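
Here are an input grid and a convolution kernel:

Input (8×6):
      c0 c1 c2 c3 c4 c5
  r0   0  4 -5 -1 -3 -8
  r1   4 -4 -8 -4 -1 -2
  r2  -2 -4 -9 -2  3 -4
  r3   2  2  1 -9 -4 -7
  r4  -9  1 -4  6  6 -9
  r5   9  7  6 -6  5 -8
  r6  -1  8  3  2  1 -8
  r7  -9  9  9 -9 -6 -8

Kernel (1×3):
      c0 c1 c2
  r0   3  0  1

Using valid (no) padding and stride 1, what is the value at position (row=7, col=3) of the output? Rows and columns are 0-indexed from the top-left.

The receptive field on the input at this output position is [-9 -6 -8]. Elementwise product with the kernel and sum: -9·3 + -8·1.

-35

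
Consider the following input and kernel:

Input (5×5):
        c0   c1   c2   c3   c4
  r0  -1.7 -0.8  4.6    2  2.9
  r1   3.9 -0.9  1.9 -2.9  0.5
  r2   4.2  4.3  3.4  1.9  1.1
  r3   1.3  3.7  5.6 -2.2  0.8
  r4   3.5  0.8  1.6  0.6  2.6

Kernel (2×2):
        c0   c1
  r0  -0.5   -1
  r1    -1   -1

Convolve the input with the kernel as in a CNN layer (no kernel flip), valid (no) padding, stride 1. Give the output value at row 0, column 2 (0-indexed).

-3.3

The receptive field on the input at this output position is [4.6 2 / 1.9 -2.9]. Elementwise product with the kernel and sum: 4.6·-0.5 + 2·-1 + 1.9·-1 + -2.9·-1.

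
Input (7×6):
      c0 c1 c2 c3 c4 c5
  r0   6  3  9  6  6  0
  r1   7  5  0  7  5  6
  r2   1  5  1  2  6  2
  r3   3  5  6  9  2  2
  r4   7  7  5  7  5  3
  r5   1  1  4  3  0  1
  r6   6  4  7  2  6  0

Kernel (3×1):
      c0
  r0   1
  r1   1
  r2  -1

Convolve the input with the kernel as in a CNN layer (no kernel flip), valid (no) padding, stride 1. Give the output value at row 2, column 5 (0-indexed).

1

The receptive field on the input at this output position is [2 / 2 / 3]. Elementwise product with the kernel and sum: 2·1 + 2·1 + 3·-1.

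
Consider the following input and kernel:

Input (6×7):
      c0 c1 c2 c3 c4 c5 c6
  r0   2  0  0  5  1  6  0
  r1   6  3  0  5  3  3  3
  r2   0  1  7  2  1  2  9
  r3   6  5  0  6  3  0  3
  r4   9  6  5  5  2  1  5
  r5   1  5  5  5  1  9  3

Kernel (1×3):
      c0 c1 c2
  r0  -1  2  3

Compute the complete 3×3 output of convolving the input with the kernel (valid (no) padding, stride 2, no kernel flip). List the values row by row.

Output[0,0]: The receptive field on the input at this output position is [2 0 0]. Elementwise product with the kernel and sum: 2·-1 + 0·2 + 0·3.

-2 13 11
23 0 30
18 11 15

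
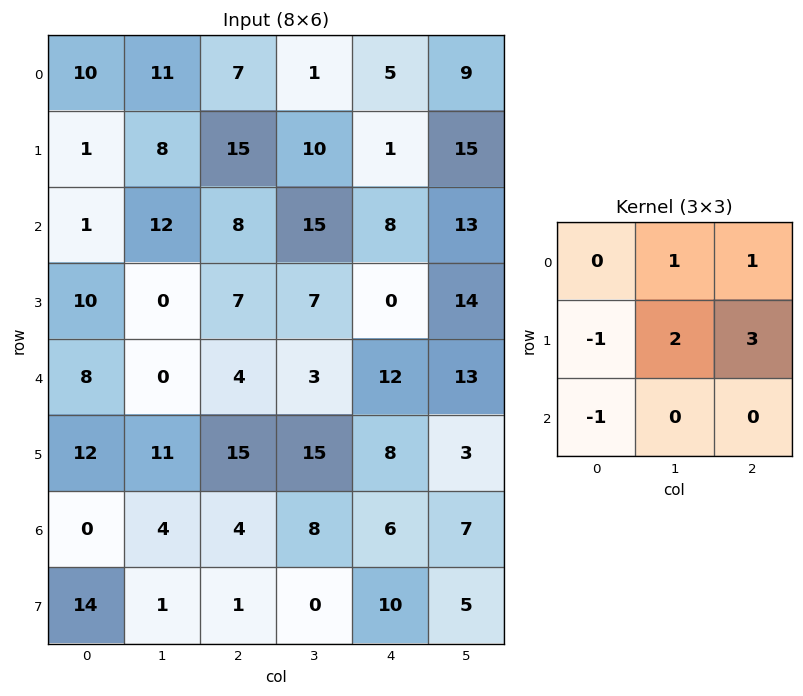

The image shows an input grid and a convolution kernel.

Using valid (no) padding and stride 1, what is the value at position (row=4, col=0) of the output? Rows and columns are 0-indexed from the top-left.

The receptive field on the input at this output position is [8 0 4 / 12 11 15 / 0 4 4]. Elementwise product with the kernel and sum: 0·1 + 4·1 + 12·-1 + 11·2 + 15·3 + 0·-1.

59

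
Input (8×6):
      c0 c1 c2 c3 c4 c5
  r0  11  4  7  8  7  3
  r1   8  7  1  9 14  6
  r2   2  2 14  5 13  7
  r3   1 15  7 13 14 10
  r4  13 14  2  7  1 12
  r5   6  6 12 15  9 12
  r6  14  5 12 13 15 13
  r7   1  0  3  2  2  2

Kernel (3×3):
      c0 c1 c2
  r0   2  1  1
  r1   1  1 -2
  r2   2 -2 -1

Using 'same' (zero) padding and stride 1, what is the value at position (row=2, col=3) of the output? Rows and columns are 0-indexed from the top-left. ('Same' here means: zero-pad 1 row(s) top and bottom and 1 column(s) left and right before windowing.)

-8

The receptive field on the zero-padded input at this output position is [1 9 14 / 14 5 13 / 7 13 14]. Elementwise product with the kernel and sum: 1·2 + 9·1 + 14·1 + 14·1 + 5·1 + 13·-2 + 7·2 + 13·-2 + 14·-1.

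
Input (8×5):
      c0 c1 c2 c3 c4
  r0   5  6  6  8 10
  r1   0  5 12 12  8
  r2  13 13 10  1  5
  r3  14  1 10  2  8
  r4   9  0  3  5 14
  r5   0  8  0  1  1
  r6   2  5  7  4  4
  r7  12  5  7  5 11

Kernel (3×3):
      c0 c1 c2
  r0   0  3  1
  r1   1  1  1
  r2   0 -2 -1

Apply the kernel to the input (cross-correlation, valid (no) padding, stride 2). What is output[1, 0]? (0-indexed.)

71

The receptive field on the input at this output position is [13 13 10 / 14 1 10 / 9 0 3]. Elementwise product with the kernel and sum: 13·3 + 10·1 + 14·1 + 1·1 + 10·1 + 0·-2 + 3·-1.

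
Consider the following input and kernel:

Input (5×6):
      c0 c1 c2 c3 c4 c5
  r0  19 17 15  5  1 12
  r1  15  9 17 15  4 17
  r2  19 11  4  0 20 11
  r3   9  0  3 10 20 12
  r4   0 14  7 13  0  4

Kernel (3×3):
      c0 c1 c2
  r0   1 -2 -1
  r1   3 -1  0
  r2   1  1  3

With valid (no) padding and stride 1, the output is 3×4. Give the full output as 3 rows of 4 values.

Output[0,0]: The receptive field on the input at this output position is [19 17 15 / 15 9 17 / 19 11 4]. Elementwise product with the kernel and sum: 19·1 + 17·-2 + 15·-1 + 15·3 + 9·-1 + 19·1 + 11·1 + 4·3.
Output[0,1]: The receptive field on the input at this output position is [17 15 5 / 9 17 15 / 11 4 0]. Elementwise product with the kernel and sum: 17·1 + 15·-2 + 5·-1 + 9·3 + 17·-1 + 11·1 + 4·1 + 0·3.

48 7 104 85
44 22 68 36
55 60 3 -16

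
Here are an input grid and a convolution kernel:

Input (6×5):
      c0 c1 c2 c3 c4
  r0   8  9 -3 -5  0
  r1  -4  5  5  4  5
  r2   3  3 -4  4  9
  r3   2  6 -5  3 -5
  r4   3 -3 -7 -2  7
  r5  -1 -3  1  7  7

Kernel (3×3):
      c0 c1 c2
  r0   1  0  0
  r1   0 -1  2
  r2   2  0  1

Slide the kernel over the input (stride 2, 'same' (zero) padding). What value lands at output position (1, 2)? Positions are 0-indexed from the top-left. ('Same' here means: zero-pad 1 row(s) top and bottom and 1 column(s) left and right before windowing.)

The receptive field on the zero-padded input at this output position is [4 5 0 / 4 9 0 / 3 -5 0]. Elementwise product with the kernel and sum: 4·1 + 9·-1 + 0·2 + 3·2 + 0·1.

1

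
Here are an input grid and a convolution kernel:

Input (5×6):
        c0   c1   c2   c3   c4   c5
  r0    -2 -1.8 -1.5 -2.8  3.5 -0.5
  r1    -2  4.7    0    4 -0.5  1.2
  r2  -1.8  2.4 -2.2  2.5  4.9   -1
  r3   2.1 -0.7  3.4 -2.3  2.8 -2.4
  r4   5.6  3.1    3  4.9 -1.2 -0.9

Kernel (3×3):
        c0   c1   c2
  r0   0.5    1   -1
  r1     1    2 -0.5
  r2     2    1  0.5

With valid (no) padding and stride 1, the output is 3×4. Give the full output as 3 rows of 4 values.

3.8 6.95 1.75 14.4
13 -4.05 10.75 10.1
18.5 15.4 4.2 19.8

Output[0,0]: The receptive field on the input at this output position is [-2 -1.8 -1.5 / -2 4.7 0 / -1.8 2.4 -2.2]. Elementwise product with the kernel and sum: -2·0.5 + -1.8·1 + -1.5·-1 + -2·1 + 4.7·2 + 0·-0.5 + -1.8·2 + 2.4·1 + -2.2·0.5.
Output[0,1]: The receptive field on the input at this output position is [-1.8 -1.5 -2.8 / 4.7 0 4 / 2.4 -2.2 2.5]. Elementwise product with the kernel and sum: -1.8·0.5 + -1.5·1 + -2.8·-1 + 4.7·1 + 0·2 + 4·-0.5 + 2.4·2 + -2.2·1 + 2.5·0.5.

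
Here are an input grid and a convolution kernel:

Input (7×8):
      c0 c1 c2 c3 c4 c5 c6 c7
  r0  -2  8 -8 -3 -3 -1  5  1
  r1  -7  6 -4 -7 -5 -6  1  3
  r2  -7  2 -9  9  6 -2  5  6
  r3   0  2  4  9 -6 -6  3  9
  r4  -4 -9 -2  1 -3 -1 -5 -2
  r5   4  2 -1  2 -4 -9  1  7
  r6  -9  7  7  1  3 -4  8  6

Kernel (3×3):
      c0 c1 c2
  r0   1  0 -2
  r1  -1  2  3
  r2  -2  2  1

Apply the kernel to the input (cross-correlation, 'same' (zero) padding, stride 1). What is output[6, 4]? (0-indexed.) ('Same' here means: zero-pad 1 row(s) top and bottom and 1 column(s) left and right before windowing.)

13

The receptive field on the zero-padded input at this output position is [2 -4 -9 / 1 3 -4 / 0 0 0]. Elementwise product with the kernel and sum: 2·1 + -9·-2 + 1·-1 + 3·2 + -4·3 + 0·-2 + 0·2 + 0·1.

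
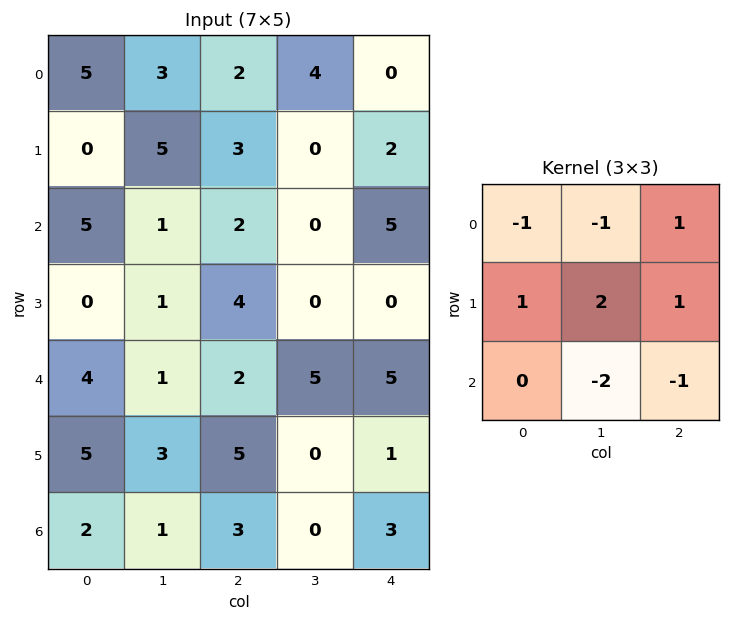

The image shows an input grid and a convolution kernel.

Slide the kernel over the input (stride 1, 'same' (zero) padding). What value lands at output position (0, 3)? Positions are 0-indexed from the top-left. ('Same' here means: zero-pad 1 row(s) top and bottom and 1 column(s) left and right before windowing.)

The receptive field on the zero-padded input at this output position is [0 0 0 / 2 4 0 / 3 0 2]. Elementwise product with the kernel and sum: 0·-1 + 0·-1 + 0·1 + 2·1 + 4·2 + 0·1 + 0·-2 + 2·-1.

8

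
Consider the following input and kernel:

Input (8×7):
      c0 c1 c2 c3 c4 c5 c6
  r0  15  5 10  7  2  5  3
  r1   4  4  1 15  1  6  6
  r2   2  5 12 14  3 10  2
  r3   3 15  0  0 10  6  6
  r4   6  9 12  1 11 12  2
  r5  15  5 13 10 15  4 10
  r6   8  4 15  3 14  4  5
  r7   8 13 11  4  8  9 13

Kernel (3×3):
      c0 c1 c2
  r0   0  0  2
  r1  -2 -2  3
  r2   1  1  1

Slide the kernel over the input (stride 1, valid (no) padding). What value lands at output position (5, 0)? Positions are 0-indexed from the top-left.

79

The receptive field on the input at this output position is [15 5 13 / 8 4 15 / 8 13 11]. Elementwise product with the kernel and sum: 13·2 + 8·-2 + 4·-2 + 15·3 + 8·1 + 13·1 + 11·1.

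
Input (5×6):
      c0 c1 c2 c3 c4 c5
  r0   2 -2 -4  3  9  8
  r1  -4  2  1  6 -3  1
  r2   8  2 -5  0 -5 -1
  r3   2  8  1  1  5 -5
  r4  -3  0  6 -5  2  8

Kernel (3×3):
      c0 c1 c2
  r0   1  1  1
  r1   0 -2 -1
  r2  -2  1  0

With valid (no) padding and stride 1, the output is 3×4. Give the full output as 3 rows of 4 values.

Output[0,0]: The receptive field on the input at this output position is [2 -2 -4 / -4 2 1 / 8 2 -5]. Elementwise product with the kernel and sum: 2·1 + -2·1 + -4·1 + 2·-2 + 1·-1 + 8·-2 + 2·1.

-23 -20 9 20
4 4 8 18
-6 0 -34 1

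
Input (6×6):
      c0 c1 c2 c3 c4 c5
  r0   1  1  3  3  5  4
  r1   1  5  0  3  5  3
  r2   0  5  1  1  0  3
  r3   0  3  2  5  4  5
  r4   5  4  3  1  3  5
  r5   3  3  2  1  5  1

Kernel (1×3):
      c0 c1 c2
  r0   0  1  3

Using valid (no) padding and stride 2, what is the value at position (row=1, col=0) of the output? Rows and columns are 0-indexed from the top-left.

The receptive field on the input at this output position is [0 5 1]. Elementwise product with the kernel and sum: 5·1 + 1·3.

8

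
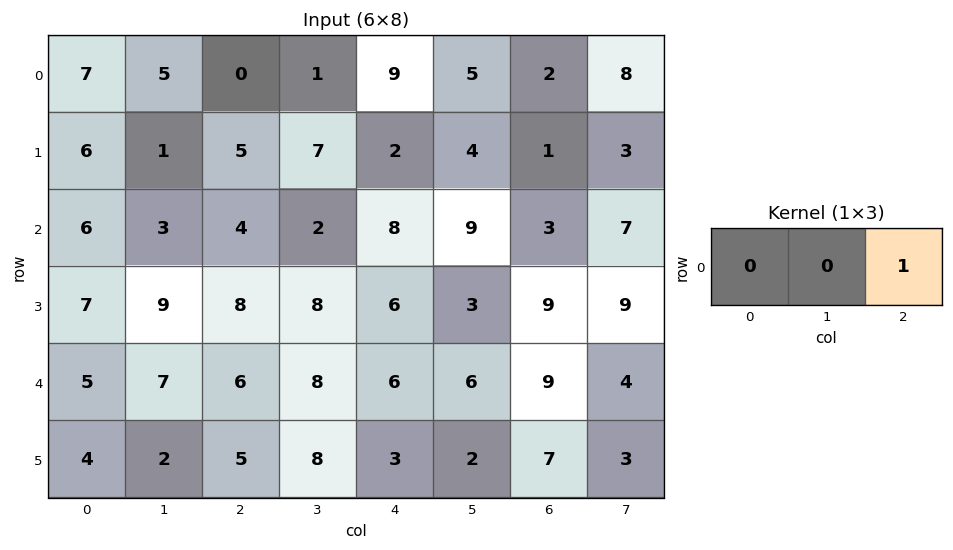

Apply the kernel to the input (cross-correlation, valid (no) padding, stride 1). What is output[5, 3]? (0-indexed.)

2

The receptive field on the input at this output position is [8 3 2]. Elementwise product with the kernel and sum: 2·1.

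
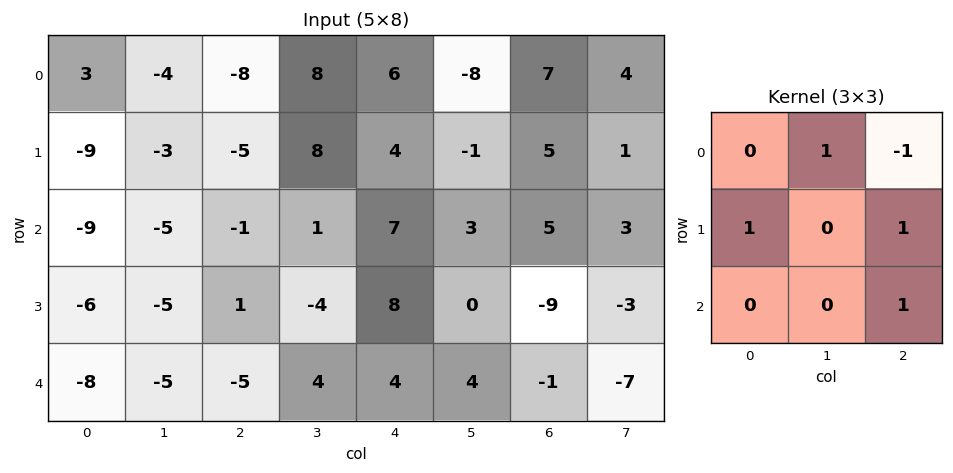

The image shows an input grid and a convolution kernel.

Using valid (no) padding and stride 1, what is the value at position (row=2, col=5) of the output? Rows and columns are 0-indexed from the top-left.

The receptive field on the input at this output position is [3 5 3 / 0 -9 -3 / 4 -1 -7]. Elementwise product with the kernel and sum: 5·1 + 3·-1 + 0·1 + -3·1 + -7·1.

-8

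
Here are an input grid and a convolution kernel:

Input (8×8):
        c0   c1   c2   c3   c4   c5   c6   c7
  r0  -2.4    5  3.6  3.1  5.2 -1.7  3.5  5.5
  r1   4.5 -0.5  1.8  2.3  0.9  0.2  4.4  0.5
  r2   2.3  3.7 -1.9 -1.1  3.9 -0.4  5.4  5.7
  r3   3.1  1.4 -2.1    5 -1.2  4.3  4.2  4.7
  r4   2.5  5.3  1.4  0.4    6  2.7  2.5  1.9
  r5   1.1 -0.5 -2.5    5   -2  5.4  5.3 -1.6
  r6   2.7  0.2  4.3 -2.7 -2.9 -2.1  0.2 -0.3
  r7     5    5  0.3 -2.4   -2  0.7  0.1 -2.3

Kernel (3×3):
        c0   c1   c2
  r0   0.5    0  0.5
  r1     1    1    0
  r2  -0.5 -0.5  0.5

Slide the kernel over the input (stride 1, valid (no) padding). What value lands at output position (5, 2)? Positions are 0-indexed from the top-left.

-0.6

The receptive field on the input at this output position is [-2.5 5 -2 / 4.3 -2.7 -2.9 / 0.3 -2.4 -2]. Elementwise product with the kernel and sum: -2.5·0.5 + -2·0.5 + 4.3·1 + -2.7·1 + 0.3·-0.5 + -2.4·-0.5 + -2·0.5.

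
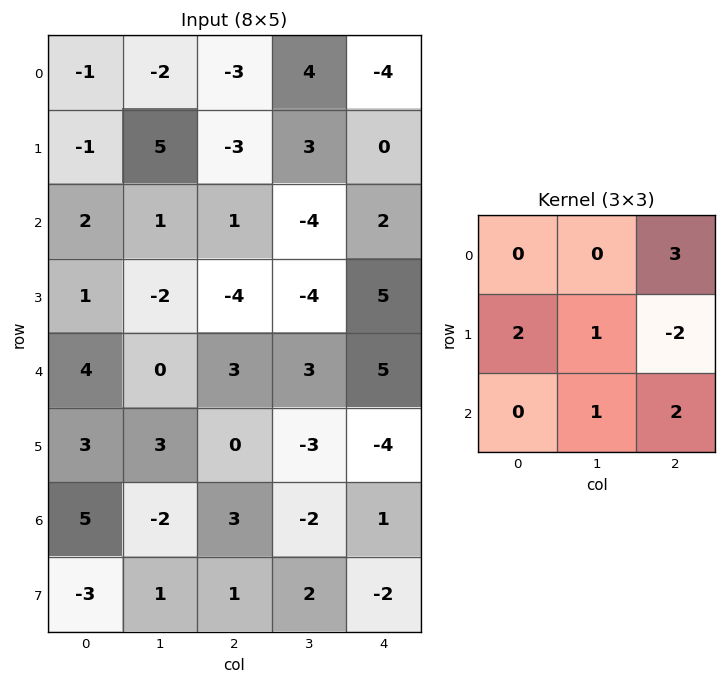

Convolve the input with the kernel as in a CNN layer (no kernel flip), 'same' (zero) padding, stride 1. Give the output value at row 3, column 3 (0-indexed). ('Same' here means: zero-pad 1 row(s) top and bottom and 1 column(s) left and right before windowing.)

The receptive field on the zero-padded input at this output position is [1 -4 2 / -4 -4 5 / 3 3 5]. Elementwise product with the kernel and sum: 2·3 + -4·2 + -4·1 + 5·-2 + 3·1 + 5·2.

-3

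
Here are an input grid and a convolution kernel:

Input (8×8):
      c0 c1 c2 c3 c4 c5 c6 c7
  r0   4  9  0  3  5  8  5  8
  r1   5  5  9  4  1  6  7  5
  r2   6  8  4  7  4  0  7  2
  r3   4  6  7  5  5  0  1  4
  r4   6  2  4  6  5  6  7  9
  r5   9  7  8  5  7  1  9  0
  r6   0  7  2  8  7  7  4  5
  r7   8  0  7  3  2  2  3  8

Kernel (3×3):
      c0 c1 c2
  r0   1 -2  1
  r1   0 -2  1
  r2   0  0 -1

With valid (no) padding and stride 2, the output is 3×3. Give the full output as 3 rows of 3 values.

-19 -12 -18
-15 -16 5
-2 -13 3

Output[0,0]: The receptive field on the input at this output position is [4 9 0 / 5 5 9 / 6 8 4]. Elementwise product with the kernel and sum: 4·1 + 9·-2 + 0·1 + 5·-2 + 9·1 + 4·-1.
Output[0,1]: The receptive field on the input at this output position is [0 3 5 / 9 4 1 / 4 7 4]. Elementwise product with the kernel and sum: 0·1 + 3·-2 + 5·1 + 4·-2 + 1·1 + 4·-1.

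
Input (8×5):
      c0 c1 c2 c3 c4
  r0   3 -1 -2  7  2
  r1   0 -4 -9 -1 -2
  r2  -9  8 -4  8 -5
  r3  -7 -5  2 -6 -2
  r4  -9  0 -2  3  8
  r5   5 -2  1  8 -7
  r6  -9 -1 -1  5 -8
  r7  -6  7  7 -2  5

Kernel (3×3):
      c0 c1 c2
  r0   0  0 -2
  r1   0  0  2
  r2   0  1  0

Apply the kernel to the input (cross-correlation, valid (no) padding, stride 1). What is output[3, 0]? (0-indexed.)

-10

The receptive field on the input at this output position is [-7 -5 2 / -9 0 -2 / 5 -2 1]. Elementwise product with the kernel and sum: 2·-2 + -2·2 + -2·1.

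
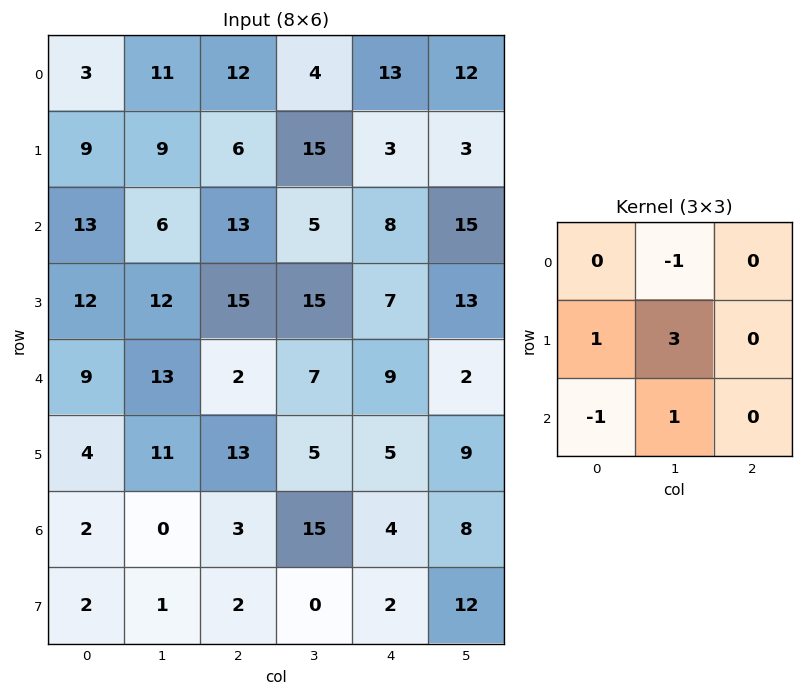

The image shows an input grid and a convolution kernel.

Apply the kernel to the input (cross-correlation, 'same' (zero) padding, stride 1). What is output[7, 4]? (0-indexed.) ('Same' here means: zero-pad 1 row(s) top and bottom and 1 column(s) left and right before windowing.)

2

The receptive field on the zero-padded input at this output position is [15 4 8 / 0 2 12 / 0 0 0]. Elementwise product with the kernel and sum: 4·-1 + 0·1 + 2·3 + 0·-1 + 0·1.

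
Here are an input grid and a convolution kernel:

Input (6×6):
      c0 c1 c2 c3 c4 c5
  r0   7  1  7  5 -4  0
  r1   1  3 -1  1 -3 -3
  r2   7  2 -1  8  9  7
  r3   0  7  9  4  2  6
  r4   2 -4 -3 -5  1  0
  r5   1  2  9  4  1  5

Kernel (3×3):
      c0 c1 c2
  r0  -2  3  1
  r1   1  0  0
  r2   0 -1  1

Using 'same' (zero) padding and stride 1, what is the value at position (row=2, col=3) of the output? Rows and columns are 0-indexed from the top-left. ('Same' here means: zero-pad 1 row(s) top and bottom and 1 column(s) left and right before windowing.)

-1

The receptive field on the zero-padded input at this output position is [-1 1 -3 / -1 8 9 / 9 4 2]. Elementwise product with the kernel and sum: -1·-2 + 1·3 + -3·1 + -1·1 + 4·-1 + 2·1.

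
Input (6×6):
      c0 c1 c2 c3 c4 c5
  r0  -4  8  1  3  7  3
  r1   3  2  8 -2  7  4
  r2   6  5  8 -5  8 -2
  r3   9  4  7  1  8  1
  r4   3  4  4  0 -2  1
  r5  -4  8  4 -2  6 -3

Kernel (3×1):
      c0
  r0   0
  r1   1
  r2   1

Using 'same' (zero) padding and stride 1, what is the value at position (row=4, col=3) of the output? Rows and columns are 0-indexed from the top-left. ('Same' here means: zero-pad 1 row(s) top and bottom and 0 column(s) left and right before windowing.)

-2

The receptive field on the zero-padded input at this output position is [1 / 0 / -2]. Elementwise product with the kernel and sum: 0·1 + -2·1.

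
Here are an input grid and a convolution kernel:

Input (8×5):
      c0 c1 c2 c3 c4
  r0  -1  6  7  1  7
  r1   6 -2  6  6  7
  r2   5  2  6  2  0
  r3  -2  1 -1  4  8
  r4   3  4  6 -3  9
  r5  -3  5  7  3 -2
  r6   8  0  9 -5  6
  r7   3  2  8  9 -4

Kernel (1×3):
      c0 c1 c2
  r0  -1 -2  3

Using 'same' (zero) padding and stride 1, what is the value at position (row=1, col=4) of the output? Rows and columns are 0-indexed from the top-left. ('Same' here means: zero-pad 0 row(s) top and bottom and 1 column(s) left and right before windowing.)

The receptive field on the zero-padded input at this output position is [6 7 0]. Elementwise product with the kernel and sum: 6·-1 + 7·-2 + 0·3.

-20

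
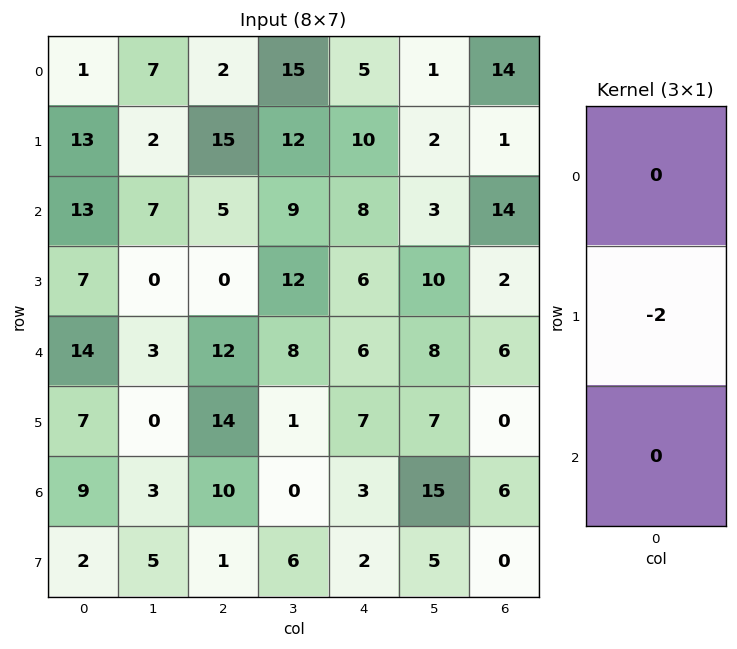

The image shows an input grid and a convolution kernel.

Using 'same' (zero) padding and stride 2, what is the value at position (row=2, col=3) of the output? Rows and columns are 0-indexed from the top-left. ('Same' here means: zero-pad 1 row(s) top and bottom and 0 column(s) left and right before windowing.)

-12

The receptive field on the zero-padded input at this output position is [2 / 6 / 0]. Elementwise product with the kernel and sum: 6·-2.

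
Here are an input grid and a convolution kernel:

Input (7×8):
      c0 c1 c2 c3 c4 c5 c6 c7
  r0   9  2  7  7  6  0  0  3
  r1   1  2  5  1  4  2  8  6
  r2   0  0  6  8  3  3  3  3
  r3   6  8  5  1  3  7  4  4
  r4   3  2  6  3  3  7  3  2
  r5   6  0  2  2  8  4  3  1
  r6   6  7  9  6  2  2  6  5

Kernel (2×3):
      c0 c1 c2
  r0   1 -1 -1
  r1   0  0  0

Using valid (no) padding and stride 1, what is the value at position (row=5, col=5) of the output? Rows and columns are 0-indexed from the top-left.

0

The receptive field on the input at this output position is [4 3 1 / 2 6 5]. Elementwise product with the kernel and sum: 4·1 + 3·-1 + 1·-1.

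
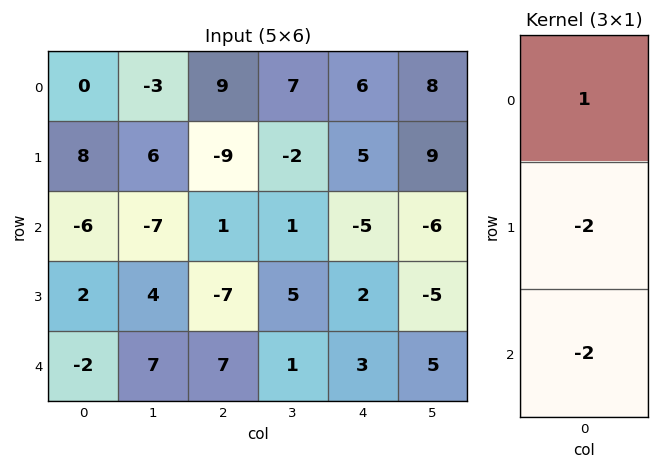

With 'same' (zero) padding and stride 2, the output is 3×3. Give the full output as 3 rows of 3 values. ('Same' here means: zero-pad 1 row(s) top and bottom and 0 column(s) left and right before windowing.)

Output[0,0]: The receptive field on the zero-padded input at this output position is [0 / 0 / 8]. Elementwise product with the kernel and sum: 0·1 + 0·-2 + 8·-2.

-16 0 -22
16 3 11
6 -21 -4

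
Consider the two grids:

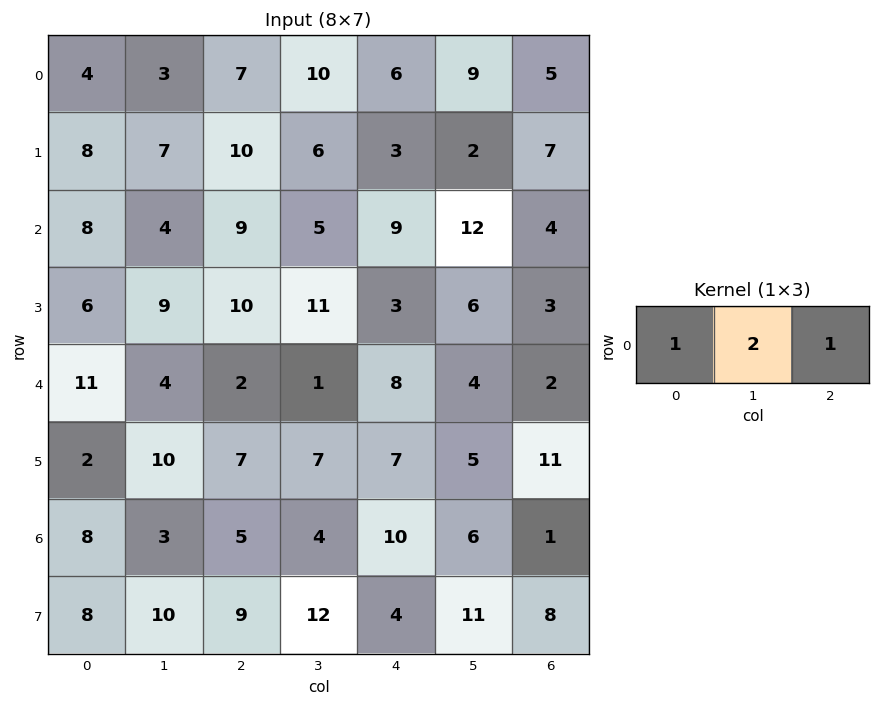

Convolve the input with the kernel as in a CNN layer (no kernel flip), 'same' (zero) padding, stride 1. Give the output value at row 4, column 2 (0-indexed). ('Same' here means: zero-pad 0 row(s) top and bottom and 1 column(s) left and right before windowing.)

9

The receptive field on the zero-padded input at this output position is [4 2 1]. Elementwise product with the kernel and sum: 4·1 + 2·2 + 1·1.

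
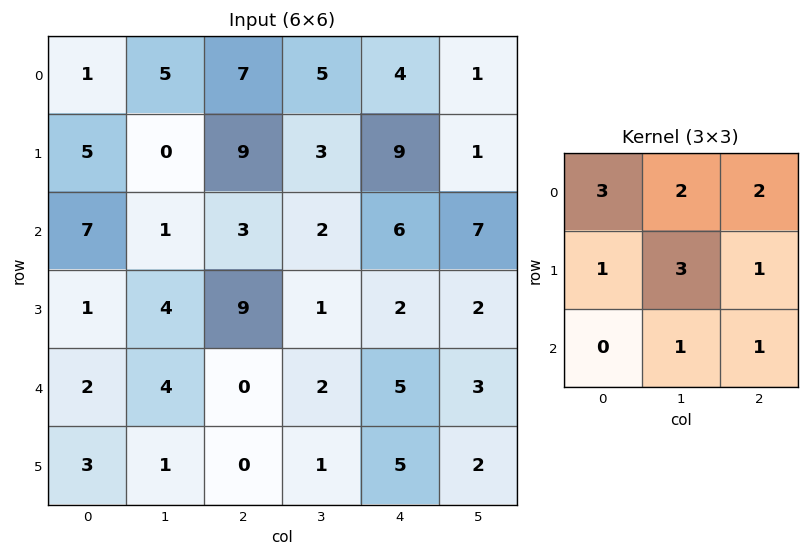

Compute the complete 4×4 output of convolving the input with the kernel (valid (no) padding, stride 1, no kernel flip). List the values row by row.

45 74 74 69
59 46 69 60
55 47 46 49
44 39 50 38

Output[0,0]: The receptive field on the input at this output position is [1 5 7 / 5 0 9 / 7 1 3]. Elementwise product with the kernel and sum: 1·3 + 5·2 + 7·2 + 5·1 + 0·3 + 9·1 + 1·1 + 3·1.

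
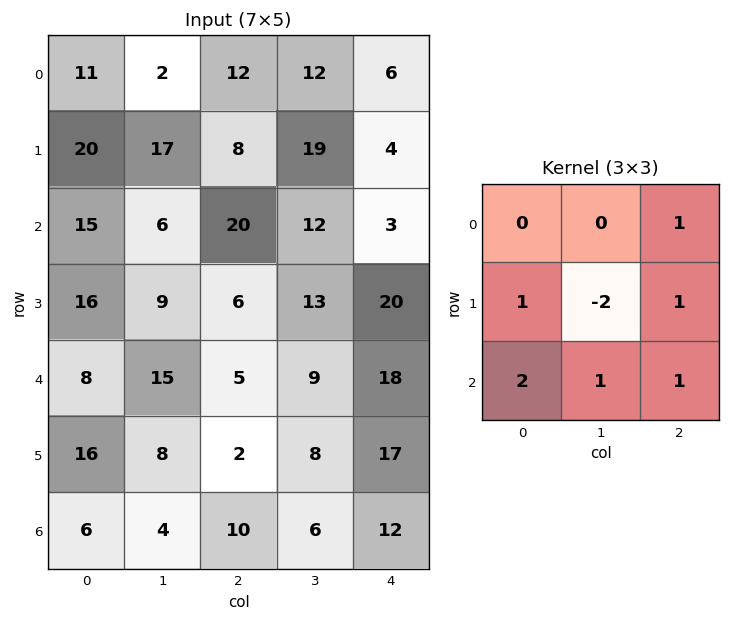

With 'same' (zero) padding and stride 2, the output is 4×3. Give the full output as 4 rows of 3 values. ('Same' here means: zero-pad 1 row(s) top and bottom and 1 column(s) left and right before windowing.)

Output[0,0]: The receptive field on the zero-padded input at this output position is [0 0 0 / 0 11 2 / 0 20 17]. Elementwise product with the kernel and sum: 0·1 + 0·1 + 11·-2 + 2·1 + 0·2 + 20·1 + 17·1.
Output[0,1]: The receptive field on the zero-padded input at this output position is [0 0 0 / 2 12 12 / 17 8 19]. Elementwise product with the kernel and sum: 0·1 + 2·1 + 12·-2 + 12·1 + 17·2 + 8·1 + 19·1.

17 51 42
18 34 52
32 53 6
0 -2 -18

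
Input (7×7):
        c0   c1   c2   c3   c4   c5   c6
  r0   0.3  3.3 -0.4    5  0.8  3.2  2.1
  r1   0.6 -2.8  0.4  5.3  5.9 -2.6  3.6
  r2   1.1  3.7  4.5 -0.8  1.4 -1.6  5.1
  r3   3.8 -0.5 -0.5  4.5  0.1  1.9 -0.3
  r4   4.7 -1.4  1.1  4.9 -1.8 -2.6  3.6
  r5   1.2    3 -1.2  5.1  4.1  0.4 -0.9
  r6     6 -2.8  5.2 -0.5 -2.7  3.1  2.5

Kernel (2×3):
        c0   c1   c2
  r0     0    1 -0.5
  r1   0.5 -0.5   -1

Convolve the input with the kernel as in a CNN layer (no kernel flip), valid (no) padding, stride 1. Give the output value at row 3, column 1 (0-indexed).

The receptive field on the input at this output position is [-0.5 -0.5 4.5 / -1.4 1.1 4.9]. Elementwise product with the kernel and sum: -0.5·1 + 4.5·-0.5 + -1.4·0.5 + 1.1·-0.5 + 4.9·-1.

-8.9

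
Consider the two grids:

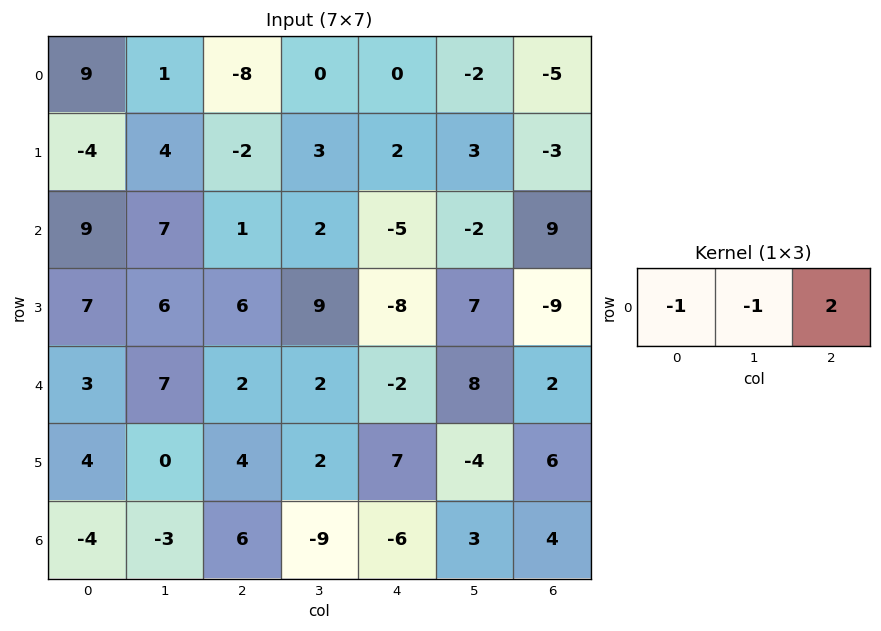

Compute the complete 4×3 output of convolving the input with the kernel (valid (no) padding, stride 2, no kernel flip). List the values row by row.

Output[0,0]: The receptive field on the input at this output position is [9 1 -8]. Elementwise product with the kernel and sum: 9·-1 + 1·-1 + -8·2.

-26 8 -8
-14 -13 25
-6 -8 -2
19 -9 11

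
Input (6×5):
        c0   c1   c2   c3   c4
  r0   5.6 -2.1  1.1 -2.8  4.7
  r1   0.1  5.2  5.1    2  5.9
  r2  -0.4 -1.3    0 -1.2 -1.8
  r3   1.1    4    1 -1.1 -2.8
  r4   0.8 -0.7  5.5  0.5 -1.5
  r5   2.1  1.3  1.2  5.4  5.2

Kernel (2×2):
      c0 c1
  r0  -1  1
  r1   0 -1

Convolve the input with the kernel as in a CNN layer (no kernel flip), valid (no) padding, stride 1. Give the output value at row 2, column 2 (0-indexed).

The receptive field on the input at this output position is [0 -1.2 / 1 -1.1]. Elementwise product with the kernel and sum: 0·-1 + -1.2·1 + -1.1·-1.

-0.1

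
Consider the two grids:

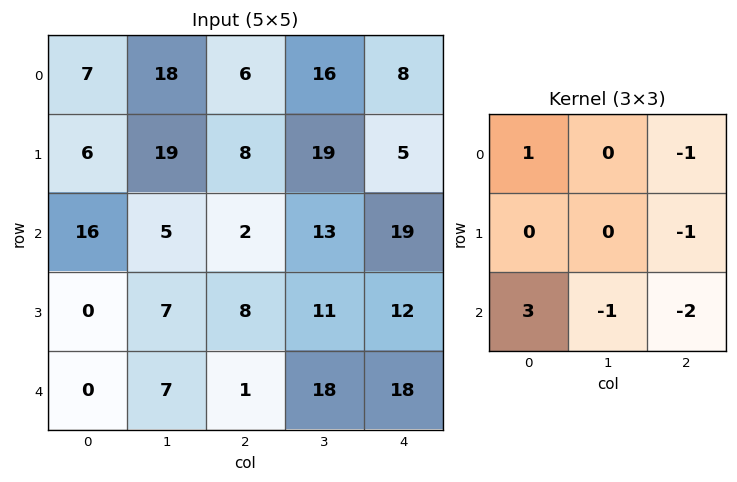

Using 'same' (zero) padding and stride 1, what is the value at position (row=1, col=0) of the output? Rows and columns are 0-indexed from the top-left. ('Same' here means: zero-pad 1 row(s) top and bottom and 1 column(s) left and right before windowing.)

-63

The receptive field on the zero-padded input at this output position is [0 7 18 / 0 6 19 / 0 16 5]. Elementwise product with the kernel and sum: 0·1 + 18·-1 + 19·-1 + 0·3 + 16·-1 + 5·-2.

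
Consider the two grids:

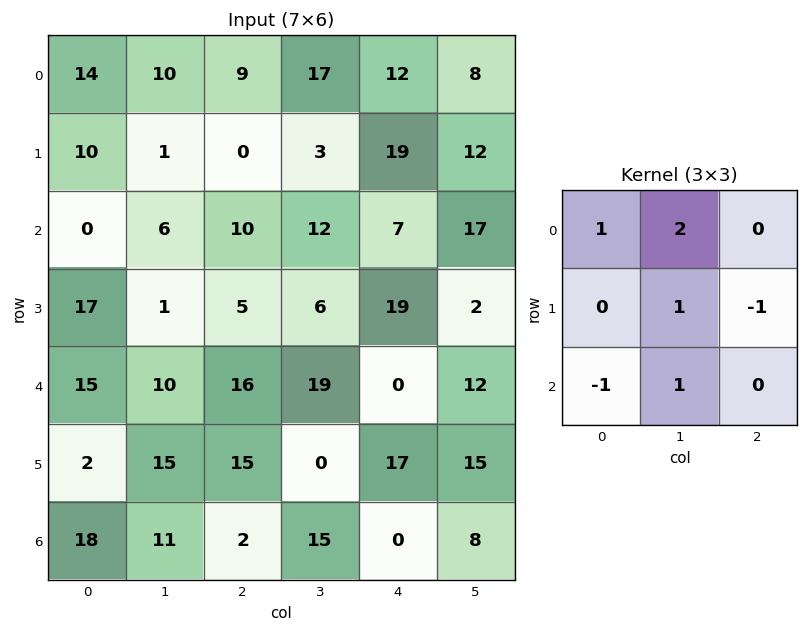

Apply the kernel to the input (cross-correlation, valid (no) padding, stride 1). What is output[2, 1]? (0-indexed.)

The receptive field on the input at this output position is [6 10 12 / 1 5 6 / 10 16 19]. Elementwise product with the kernel and sum: 6·1 + 10·2 + 5·1 + 6·-1 + 10·-1 + 16·1.

31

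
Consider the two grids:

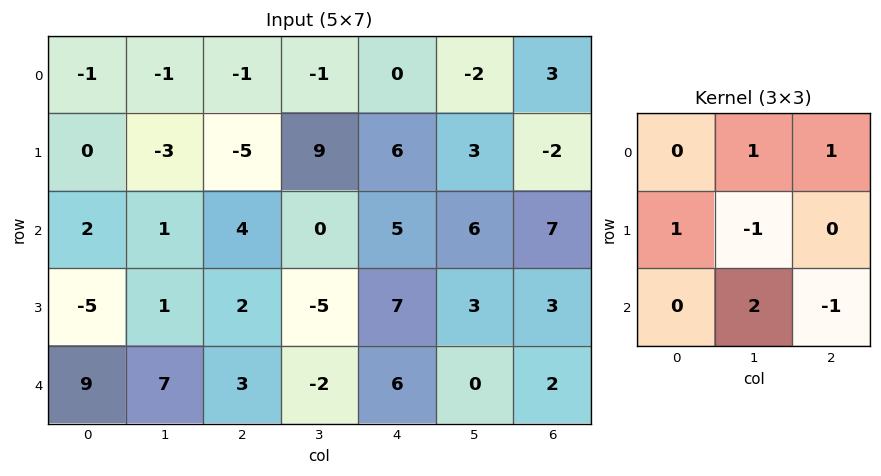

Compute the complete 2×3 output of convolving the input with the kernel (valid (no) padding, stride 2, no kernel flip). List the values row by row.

-1 -20 9
10 2 15

Output[0,0]: The receptive field on the input at this output position is [-1 -1 -1 / 0 -3 -5 / 2 1 4]. Elementwise product with the kernel and sum: -1·1 + -1·1 + 0·1 + -3·-1 + 1·2 + 4·-1.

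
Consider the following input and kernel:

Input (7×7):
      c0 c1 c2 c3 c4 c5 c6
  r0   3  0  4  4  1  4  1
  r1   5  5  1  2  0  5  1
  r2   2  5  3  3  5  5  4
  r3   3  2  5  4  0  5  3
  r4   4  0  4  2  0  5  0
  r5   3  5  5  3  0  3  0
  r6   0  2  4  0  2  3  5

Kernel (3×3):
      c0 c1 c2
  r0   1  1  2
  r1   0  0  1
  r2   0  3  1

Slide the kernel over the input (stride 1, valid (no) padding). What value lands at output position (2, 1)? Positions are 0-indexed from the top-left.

32

The receptive field on the input at this output position is [5 3 3 / 2 5 4 / 0 4 2]. Elementwise product with the kernel and sum: 5·1 + 3·1 + 3·2 + 4·1 + 4·3 + 2·1.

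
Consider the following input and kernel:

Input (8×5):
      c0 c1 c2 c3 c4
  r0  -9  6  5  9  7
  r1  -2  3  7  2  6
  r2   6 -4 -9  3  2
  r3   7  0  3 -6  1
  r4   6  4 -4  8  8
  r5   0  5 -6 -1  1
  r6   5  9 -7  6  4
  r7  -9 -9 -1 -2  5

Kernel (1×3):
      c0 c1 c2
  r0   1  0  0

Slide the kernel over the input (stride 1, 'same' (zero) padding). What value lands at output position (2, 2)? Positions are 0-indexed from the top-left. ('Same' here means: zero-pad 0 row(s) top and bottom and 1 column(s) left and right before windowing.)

The receptive field on the zero-padded input at this output position is [-4 -9 3]. Elementwise product with the kernel and sum: -4·1.

-4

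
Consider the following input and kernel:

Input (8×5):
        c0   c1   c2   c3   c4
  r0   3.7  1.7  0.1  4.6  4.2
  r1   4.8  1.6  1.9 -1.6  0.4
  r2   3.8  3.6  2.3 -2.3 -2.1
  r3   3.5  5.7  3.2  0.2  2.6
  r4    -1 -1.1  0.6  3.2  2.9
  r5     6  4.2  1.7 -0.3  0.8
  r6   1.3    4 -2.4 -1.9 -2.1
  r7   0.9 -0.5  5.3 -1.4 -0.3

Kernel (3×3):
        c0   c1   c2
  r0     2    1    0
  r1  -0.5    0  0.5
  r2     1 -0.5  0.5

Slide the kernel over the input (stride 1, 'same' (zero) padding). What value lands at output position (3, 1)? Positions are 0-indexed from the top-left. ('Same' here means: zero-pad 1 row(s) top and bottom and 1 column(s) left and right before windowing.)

10.9

The receptive field on the zero-padded input at this output position is [3.8 3.6 2.3 / 3.5 5.7 3.2 / -1 -1.1 0.6]. Elementwise product with the kernel and sum: 3.8·2 + 3.6·1 + 3.5·-0.5 + 3.2·0.5 + -1·1 + -1.1·-0.5 + 0.6·0.5.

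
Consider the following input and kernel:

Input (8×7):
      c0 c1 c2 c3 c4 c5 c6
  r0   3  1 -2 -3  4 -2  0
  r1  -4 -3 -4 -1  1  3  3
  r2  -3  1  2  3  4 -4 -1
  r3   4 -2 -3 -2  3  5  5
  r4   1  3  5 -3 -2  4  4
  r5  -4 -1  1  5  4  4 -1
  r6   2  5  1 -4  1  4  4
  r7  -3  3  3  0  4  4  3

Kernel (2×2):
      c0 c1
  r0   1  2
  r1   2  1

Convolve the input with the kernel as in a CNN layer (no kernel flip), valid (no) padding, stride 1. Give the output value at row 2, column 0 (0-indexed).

The receptive field on the input at this output position is [-3 1 / 4 -2]. Elementwise product with the kernel and sum: -3·1 + 1·2 + 4·2 + -2·1.

5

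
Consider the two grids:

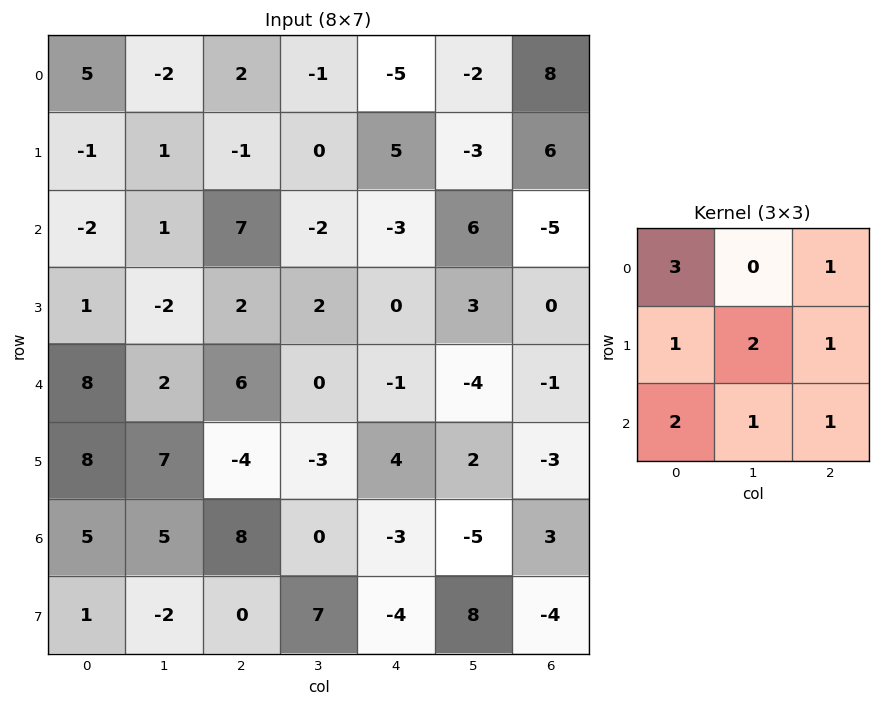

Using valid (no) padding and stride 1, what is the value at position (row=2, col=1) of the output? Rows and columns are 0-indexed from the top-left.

The receptive field on the input at this output position is [1 7 -2 / -2 2 2 / 2 6 0]. Elementwise product with the kernel and sum: 1·3 + -2·1 + -2·1 + 2·2 + 2·1 + 2·2 + 6·1 + 0·1.

15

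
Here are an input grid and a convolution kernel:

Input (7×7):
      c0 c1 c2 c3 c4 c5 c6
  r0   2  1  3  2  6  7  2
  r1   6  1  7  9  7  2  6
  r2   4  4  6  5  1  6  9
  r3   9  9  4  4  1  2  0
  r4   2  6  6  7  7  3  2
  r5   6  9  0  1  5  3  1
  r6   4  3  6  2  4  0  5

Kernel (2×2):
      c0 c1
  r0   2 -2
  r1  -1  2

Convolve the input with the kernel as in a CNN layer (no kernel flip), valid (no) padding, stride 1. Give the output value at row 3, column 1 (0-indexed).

16

The receptive field on the input at this output position is [9 4 / 6 6]. Elementwise product with the kernel and sum: 9·2 + 4·-2 + 6·-1 + 6·2.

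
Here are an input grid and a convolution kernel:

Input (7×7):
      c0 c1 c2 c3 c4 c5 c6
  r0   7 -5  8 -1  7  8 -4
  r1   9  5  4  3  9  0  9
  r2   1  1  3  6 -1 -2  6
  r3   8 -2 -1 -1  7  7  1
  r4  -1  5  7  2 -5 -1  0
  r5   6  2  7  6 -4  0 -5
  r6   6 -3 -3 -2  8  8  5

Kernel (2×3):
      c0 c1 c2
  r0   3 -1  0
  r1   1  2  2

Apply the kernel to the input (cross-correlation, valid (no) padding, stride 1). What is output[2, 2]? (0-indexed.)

The receptive field on the input at this output position is [3 6 -1 / -1 -1 7]. Elementwise product with the kernel and sum: 3·3 + 6·-1 + -1·1 + -1·2 + 7·2.

14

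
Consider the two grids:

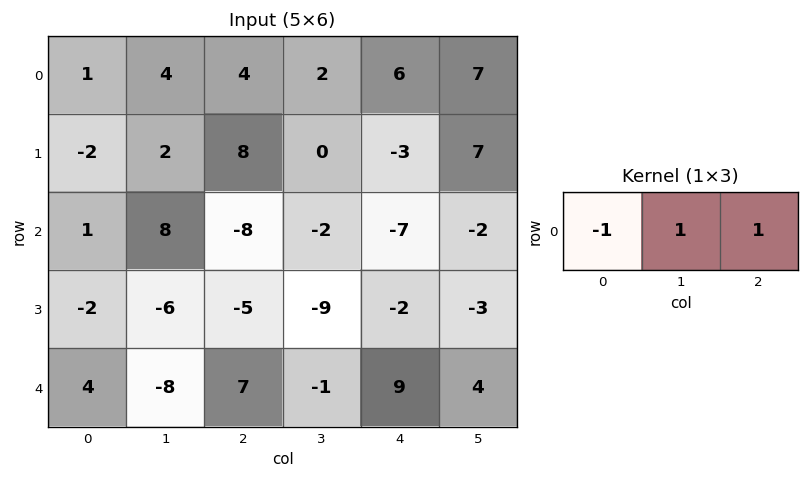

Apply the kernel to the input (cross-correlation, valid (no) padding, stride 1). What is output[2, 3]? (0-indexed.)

-7

The receptive field on the input at this output position is [-2 -7 -2]. Elementwise product with the kernel and sum: -2·-1 + -7·1 + -2·1.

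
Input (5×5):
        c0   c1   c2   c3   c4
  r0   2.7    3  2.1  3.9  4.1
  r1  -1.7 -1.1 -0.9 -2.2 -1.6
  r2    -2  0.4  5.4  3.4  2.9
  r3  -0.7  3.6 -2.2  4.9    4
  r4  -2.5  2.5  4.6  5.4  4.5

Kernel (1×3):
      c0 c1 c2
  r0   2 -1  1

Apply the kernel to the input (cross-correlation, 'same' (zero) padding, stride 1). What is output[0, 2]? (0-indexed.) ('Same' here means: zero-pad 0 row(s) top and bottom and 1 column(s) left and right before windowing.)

The receptive field on the zero-padded input at this output position is [3 2.1 3.9]. Elementwise product with the kernel and sum: 3·2 + 2.1·-1 + 3.9·1.

7.8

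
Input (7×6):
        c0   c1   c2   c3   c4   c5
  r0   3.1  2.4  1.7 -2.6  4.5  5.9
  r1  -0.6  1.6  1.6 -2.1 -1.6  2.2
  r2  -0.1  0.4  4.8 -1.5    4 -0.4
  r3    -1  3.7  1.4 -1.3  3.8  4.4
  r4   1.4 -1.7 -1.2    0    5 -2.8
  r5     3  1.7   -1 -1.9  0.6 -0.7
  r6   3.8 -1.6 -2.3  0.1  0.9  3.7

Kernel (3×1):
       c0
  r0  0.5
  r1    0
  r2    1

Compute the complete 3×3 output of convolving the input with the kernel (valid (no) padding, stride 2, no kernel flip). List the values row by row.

1.45 5.65 6.25
1.35 1.2 7
4.5 -2.9 3.4

Output[0,0]: The receptive field on the input at this output position is [3.1 / -0.6 / -0.1]. Elementwise product with the kernel and sum: 3.1·0.5 + -0.1·1.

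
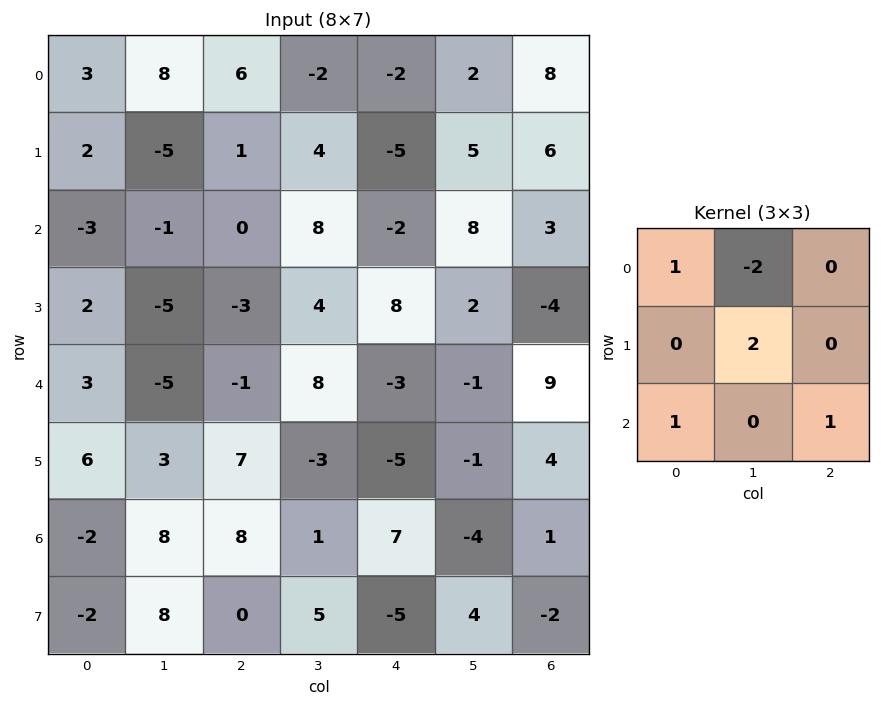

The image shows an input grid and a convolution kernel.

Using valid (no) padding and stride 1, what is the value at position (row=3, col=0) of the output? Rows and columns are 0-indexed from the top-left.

15

The receptive field on the input at this output position is [2 -5 -3 / 3 -5 -1 / 6 3 7]. Elementwise product with the kernel and sum: 2·1 + -5·-2 + -5·2 + 6·1 + 7·1.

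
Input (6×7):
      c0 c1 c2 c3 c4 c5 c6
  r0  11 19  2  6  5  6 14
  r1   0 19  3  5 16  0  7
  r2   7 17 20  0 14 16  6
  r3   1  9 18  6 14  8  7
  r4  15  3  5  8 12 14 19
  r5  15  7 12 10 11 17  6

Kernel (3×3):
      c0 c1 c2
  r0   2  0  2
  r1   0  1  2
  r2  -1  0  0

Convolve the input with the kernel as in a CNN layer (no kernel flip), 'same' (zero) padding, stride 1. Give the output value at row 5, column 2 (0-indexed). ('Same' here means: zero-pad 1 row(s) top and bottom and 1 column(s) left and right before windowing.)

The receptive field on the zero-padded input at this output position is [3 5 8 / 7 12 10 / 0 0 0]. Elementwise product with the kernel and sum: 3·2 + 8·2 + 12·1 + 10·2 + 0·-1.

54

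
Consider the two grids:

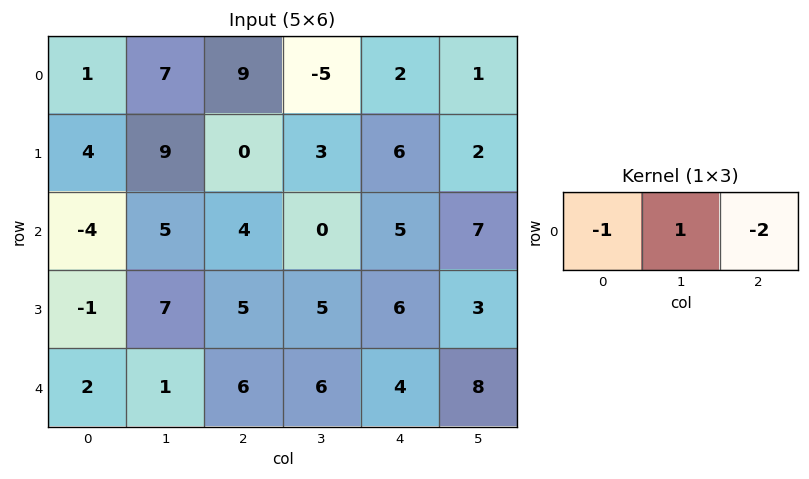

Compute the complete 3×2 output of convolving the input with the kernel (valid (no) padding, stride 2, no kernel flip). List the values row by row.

Output[0,0]: The receptive field on the input at this output position is [1 7 9]. Elementwise product with the kernel and sum: 1·-1 + 7·1 + 9·-2.

-12 -18
1 -14
-13 -8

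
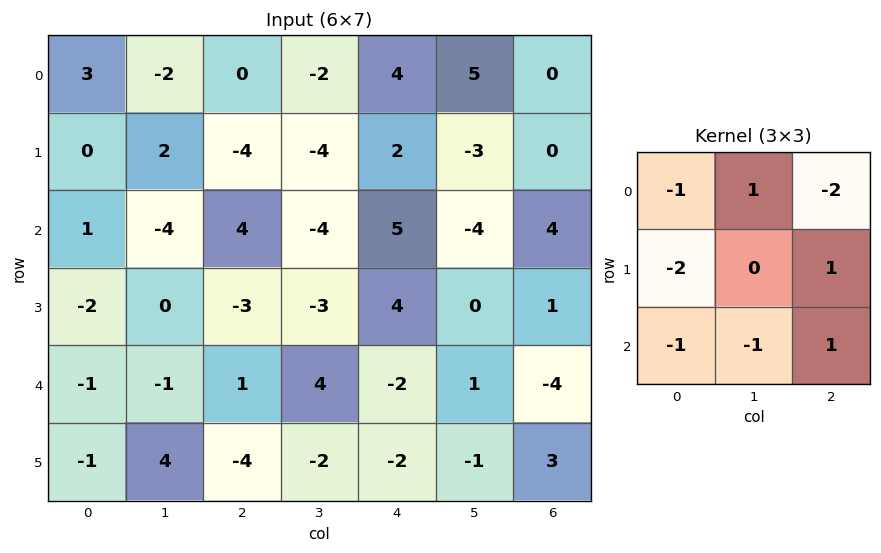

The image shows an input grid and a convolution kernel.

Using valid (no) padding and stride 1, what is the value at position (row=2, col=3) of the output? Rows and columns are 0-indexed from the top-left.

22

The receptive field on the input at this output position is [-4 5 -4 / -3 4 0 / 4 -2 1]. Elementwise product with the kernel and sum: -4·-1 + 5·1 + -4·-2 + -3·-2 + 0·1 + 4·-1 + -2·-1 + 1·1.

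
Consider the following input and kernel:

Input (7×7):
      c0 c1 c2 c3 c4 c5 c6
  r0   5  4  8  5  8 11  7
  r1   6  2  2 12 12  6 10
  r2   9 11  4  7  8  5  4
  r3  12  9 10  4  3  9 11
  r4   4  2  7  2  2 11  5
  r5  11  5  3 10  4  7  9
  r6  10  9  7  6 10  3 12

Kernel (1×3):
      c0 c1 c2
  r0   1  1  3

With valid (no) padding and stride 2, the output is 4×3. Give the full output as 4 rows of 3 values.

Output[0,0]: The receptive field on the input at this output position is [5 4 8]. Elementwise product with the kernel and sum: 5·1 + 4·1 + 8·3.

33 37 40
32 35 25
27 15 28
40 43 49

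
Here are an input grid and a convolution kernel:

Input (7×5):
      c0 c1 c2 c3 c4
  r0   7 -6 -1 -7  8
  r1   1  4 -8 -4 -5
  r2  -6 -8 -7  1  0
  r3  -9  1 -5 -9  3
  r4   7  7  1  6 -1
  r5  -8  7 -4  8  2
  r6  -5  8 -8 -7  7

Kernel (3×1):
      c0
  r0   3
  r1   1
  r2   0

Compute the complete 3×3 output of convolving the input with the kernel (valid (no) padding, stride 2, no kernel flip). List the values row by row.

22 -11 19
-27 -26 3
13 -1 -1

Output[0,0]: The receptive field on the input at this output position is [7 / 1 / -6]. Elementwise product with the kernel and sum: 7·3 + 1·1.
Output[0,1]: The receptive field on the input at this output position is [-1 / -8 / -7]. Elementwise product with the kernel and sum: -1·3 + -8·1.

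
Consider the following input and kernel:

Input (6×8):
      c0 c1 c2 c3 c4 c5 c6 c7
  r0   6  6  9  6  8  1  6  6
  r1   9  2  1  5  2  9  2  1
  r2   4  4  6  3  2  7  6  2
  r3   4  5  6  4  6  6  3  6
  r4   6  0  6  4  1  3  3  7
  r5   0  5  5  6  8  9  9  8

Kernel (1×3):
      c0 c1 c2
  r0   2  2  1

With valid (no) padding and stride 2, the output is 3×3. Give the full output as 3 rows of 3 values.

Output[0,0]: The receptive field on the input at this output position is [6 6 9]. Elementwise product with the kernel and sum: 6·2 + 6·2 + 9·1.
Output[0,1]: The receptive field on the input at this output position is [9 6 8]. Elementwise product with the kernel and sum: 9·2 + 6·2 + 8·1.

33 38 24
22 20 24
18 21 11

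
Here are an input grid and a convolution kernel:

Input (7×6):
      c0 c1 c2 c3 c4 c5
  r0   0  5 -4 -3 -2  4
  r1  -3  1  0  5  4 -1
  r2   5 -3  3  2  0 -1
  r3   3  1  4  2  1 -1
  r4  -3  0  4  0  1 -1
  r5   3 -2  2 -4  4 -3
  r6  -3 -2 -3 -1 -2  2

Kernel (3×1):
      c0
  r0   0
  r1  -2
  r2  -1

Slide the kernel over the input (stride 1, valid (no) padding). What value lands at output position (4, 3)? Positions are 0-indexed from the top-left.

9

The receptive field on the input at this output position is [0 / -4 / -1]. Elementwise product with the kernel and sum: -4·-2 + -1·-1.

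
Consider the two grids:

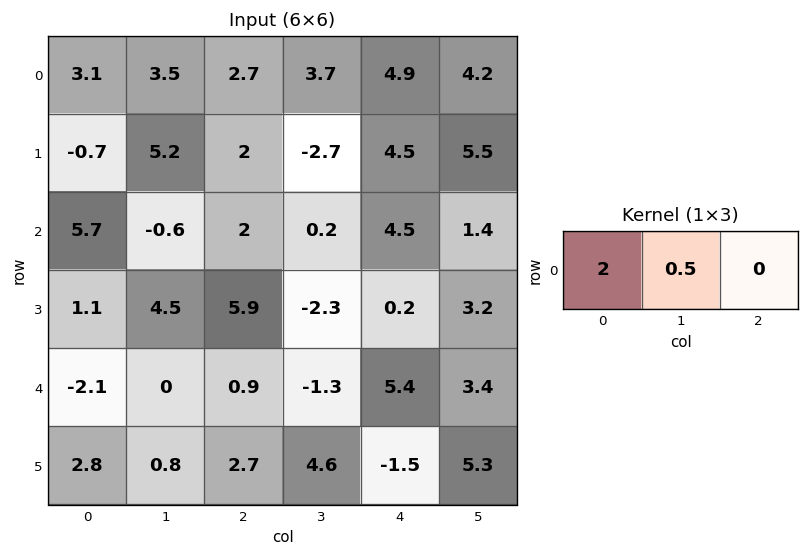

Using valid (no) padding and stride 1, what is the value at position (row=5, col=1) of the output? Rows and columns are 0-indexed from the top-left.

2.95

The receptive field on the input at this output position is [0.8 2.7 4.6]. Elementwise product with the kernel and sum: 0.8·2 + 2.7·0.5.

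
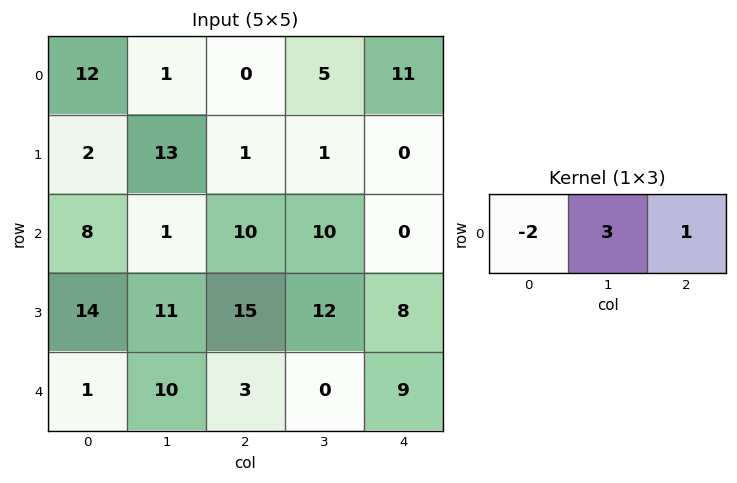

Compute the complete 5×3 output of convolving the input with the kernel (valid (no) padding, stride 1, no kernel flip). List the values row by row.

-21 3 26
36 -22 1
-3 38 10
20 35 14
31 -11 3

Output[0,0]: The receptive field on the input at this output position is [12 1 0]. Elementwise product with the kernel and sum: 12·-2 + 1·3 + 0·1.
Output[0,1]: The receptive field on the input at this output position is [1 0 5]. Elementwise product with the kernel and sum: 1·-2 + 0·3 + 5·1.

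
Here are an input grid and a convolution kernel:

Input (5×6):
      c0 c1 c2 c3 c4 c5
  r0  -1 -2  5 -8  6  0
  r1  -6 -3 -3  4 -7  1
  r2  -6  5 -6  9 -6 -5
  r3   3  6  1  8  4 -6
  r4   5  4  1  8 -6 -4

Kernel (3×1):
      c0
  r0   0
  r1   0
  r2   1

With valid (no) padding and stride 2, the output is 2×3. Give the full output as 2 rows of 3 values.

-6 -6 -6
5 1 -6

Output[0,0]: The receptive field on the input at this output position is [-1 / -6 / -6]. Elementwise product with the kernel and sum: -6·1.
Output[0,1]: The receptive field on the input at this output position is [5 / -3 / -6]. Elementwise product with the kernel and sum: -6·1.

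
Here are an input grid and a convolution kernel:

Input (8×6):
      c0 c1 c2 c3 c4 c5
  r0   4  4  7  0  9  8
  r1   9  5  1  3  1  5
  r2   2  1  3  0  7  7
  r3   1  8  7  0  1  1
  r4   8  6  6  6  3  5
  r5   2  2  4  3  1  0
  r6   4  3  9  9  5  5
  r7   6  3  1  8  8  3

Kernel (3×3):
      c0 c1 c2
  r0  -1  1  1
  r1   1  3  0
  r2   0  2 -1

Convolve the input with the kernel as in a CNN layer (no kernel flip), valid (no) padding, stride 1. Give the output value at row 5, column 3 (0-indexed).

The receptive field on the input at this output position is [3 1 0 / 9 5 5 / 8 8 3]. Elementwise product with the kernel and sum: 3·-1 + 1·1 + 0·1 + 9·1 + 5·3 + 8·2 + 3·-1.

35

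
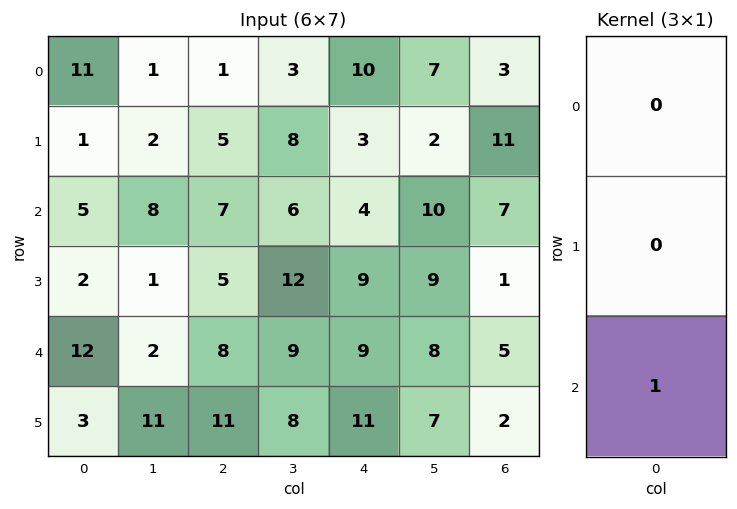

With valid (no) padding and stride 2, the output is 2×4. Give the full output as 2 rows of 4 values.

5 7 4 7
12 8 9 5

Output[0,0]: The receptive field on the input at this output position is [11 / 1 / 5]. Elementwise product with the kernel and sum: 5·1.
Output[0,1]: The receptive field on the input at this output position is [1 / 5 / 7]. Elementwise product with the kernel and sum: 7·1.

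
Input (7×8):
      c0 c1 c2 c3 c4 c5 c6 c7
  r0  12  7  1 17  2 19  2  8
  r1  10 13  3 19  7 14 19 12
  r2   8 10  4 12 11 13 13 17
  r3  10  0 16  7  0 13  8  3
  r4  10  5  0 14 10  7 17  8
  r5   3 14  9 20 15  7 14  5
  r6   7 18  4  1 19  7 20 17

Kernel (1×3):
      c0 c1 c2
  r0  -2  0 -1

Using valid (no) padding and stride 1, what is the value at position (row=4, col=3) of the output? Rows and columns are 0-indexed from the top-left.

-35

The receptive field on the input at this output position is [14 10 7]. Elementwise product with the kernel and sum: 14·-2 + 7·-1.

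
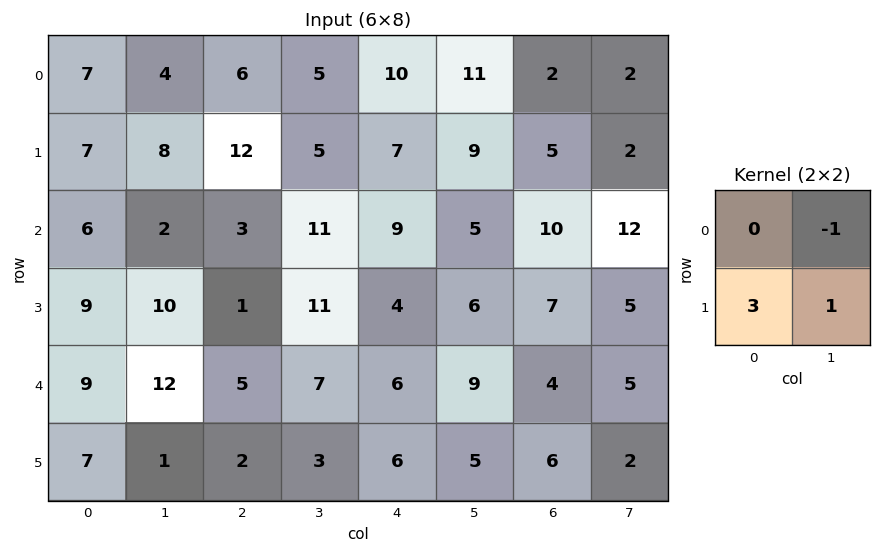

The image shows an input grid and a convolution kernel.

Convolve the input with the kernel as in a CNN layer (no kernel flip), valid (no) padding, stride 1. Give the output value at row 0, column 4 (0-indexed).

19

The receptive field on the input at this output position is [10 11 / 7 9]. Elementwise product with the kernel and sum: 11·-1 + 7·3 + 9·1.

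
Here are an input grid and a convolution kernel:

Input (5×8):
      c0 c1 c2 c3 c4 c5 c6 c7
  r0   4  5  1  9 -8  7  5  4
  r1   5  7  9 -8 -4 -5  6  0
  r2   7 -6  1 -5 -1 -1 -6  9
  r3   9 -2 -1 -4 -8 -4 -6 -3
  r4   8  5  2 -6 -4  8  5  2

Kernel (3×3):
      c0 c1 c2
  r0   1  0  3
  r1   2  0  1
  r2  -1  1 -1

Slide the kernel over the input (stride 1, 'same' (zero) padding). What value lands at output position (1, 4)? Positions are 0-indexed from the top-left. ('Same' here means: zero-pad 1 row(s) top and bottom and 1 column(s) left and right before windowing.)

14

The receptive field on the zero-padded input at this output position is [9 -8 7 / -8 -4 -5 / -5 -1 -1]. Elementwise product with the kernel and sum: 9·1 + 7·3 + -8·2 + -5·1 + -5·-1 + -1·1 + -1·-1.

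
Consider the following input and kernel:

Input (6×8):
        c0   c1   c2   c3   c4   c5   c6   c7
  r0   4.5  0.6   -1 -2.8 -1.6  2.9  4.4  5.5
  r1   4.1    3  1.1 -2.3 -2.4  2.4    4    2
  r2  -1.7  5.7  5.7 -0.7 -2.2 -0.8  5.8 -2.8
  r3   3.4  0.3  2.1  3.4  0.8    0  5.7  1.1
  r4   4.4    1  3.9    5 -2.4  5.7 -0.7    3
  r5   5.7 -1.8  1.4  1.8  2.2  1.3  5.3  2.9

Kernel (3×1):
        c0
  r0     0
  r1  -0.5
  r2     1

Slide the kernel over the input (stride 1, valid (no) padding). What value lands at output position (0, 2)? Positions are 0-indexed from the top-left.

The receptive field on the input at this output position is [-1 / 1.1 / 5.7]. Elementwise product with the kernel and sum: 1.1·-0.5 + 5.7·1.

5.15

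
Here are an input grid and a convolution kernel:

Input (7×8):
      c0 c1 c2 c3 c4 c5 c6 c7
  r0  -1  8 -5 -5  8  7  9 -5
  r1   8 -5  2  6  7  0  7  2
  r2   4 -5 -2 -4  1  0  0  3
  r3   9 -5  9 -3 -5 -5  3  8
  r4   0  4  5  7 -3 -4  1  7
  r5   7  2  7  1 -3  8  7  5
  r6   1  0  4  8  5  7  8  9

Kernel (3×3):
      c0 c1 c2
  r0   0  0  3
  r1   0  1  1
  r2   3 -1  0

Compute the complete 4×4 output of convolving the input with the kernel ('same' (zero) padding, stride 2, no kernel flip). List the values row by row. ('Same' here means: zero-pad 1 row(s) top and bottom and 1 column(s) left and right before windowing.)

-1 -27 26 -3
-25 -12 -3 -9
-18 2 -16 49
7 15 36 32

Output[0,0]: The receptive field on the zero-padded input at this output position is [0 0 0 / 0 -1 8 / 0 8 -5]. Elementwise product with the kernel and sum: 0·3 + -1·1 + 8·1 + 0·3 + 8·-1.
Output[0,1]: The receptive field on the zero-padded input at this output position is [0 0 0 / 8 -5 -5 / -5 2 6]. Elementwise product with the kernel and sum: 0·3 + -5·1 + -5·1 + -5·3 + 2·-1.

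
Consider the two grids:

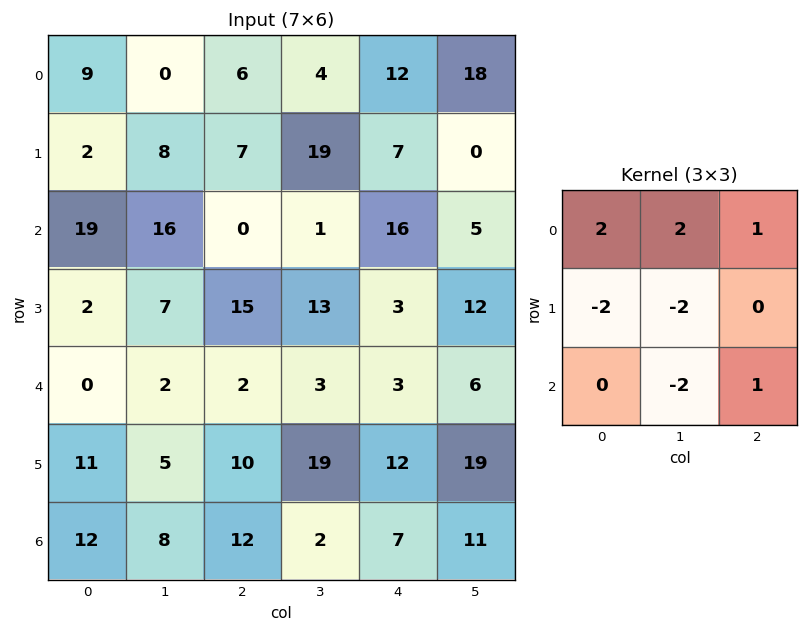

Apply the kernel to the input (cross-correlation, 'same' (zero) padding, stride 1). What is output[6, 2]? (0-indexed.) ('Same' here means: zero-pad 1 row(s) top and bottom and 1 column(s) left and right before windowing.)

The receptive field on the zero-padded input at this output position is [5 10 19 / 8 12 2 / 0 0 0]. Elementwise product with the kernel and sum: 5·2 + 10·2 + 19·1 + 8·-2 + 12·-2 + 0·-2 + 0·1.

9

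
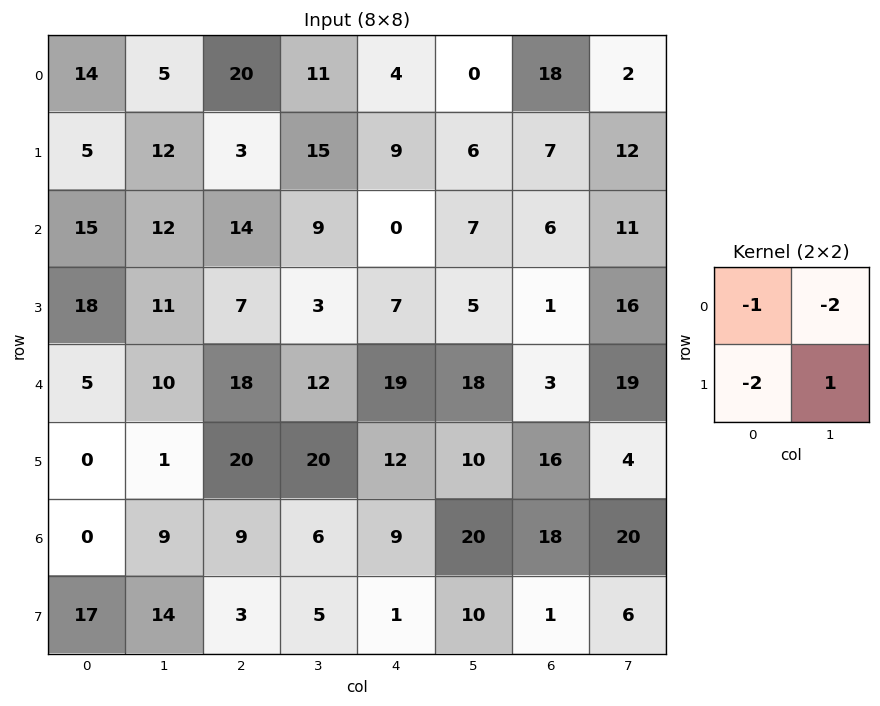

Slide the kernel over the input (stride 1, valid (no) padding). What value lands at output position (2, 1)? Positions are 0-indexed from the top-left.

-55

The receptive field on the input at this output position is [12 14 / 11 7]. Elementwise product with the kernel and sum: 12·-1 + 14·-2 + 11·-2 + 7·1.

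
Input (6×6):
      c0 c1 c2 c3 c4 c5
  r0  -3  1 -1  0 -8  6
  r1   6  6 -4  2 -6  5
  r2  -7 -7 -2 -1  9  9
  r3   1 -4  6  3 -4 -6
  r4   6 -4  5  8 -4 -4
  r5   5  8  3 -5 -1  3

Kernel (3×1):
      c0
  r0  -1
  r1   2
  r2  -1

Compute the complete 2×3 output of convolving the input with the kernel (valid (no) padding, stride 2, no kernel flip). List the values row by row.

Output[0,0]: The receptive field on the input at this output position is [-3 / 6 / -7]. Elementwise product with the kernel and sum: -3·-1 + 6·2 + -7·-1.
Output[0,1]: The receptive field on the input at this output position is [-1 / -4 / -2]. Elementwise product with the kernel and sum: -1·-1 + -4·2 + -2·-1.

22 -5 -13
3 9 -13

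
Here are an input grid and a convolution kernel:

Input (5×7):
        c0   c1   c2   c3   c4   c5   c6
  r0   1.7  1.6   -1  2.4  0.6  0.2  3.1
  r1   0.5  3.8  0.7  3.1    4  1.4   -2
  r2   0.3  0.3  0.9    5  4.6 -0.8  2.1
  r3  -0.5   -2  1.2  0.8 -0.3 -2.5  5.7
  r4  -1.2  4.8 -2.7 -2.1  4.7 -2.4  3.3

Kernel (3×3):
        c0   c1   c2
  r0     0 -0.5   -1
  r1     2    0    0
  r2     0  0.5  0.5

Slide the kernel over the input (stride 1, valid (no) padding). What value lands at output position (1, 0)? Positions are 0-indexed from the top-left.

-2.4

The receptive field on the input at this output position is [0.5 3.8 0.7 / 0.3 0.3 0.9 / -0.5 -2 1.2]. Elementwise product with the kernel and sum: 3.8·-0.5 + 0.7·-1 + 0.3·2 + -2·0.5 + 1.2·0.5.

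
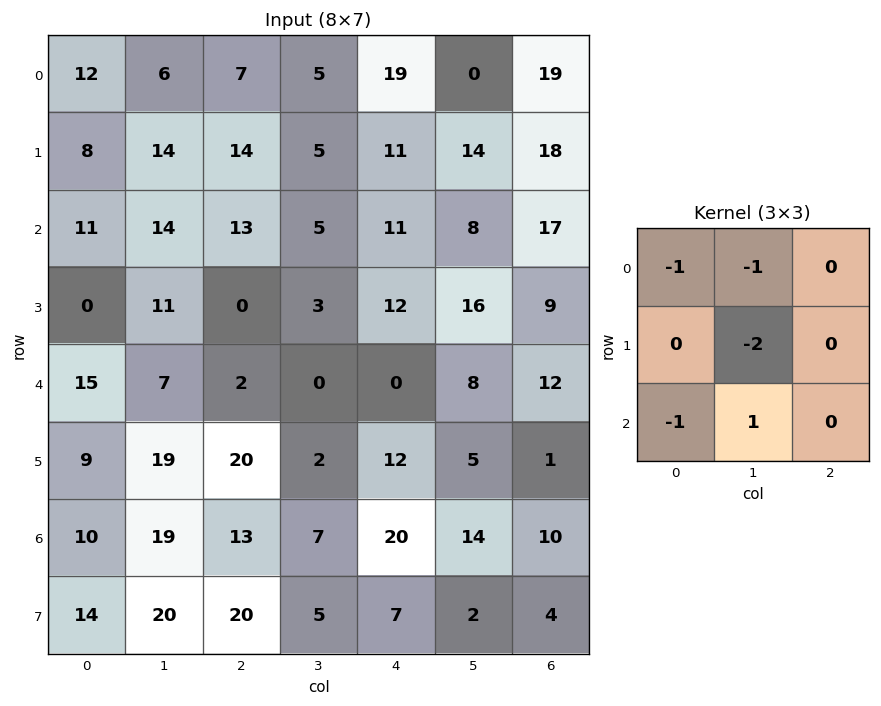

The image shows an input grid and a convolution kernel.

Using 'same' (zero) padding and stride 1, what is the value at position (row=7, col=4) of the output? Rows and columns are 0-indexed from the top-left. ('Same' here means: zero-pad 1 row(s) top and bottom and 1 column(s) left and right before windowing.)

The receptive field on the zero-padded input at this output position is [7 20 14 / 5 7 2 / 0 0 0]. Elementwise product with the kernel and sum: 7·-1 + 20·-1 + 7·-2 + 0·-1 + 0·1.

-41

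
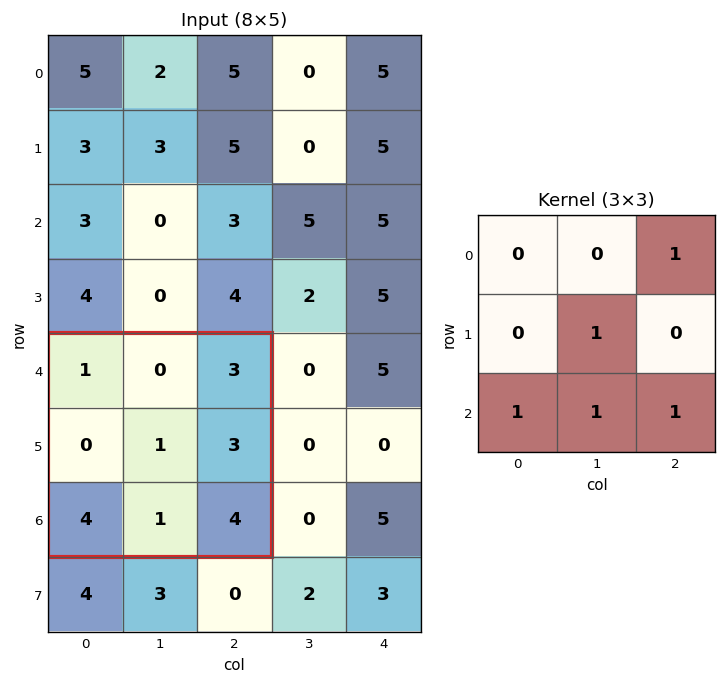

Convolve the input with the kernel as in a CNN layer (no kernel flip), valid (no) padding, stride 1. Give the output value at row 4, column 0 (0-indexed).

13

The receptive field on the input at this output position is [1 0 3 / 0 1 3 / 4 1 4]. Elementwise product with the kernel and sum: 3·1 + 1·1 + 4·1 + 1·1 + 4·1.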